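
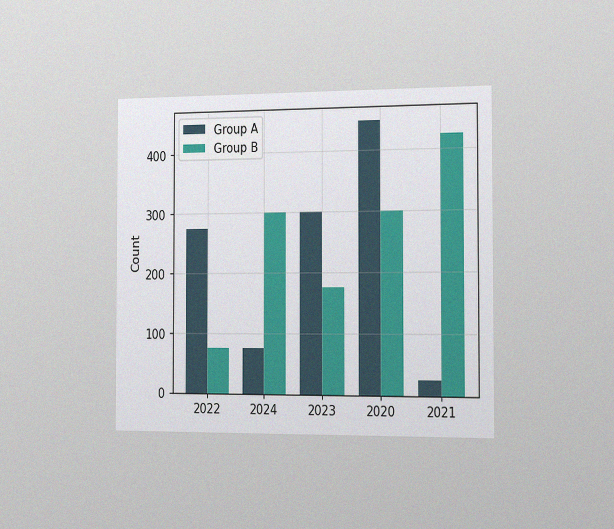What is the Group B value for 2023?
The chart is viewed slightly from the right, with some photo noise. The Group B bar at 2023 reaches 175 on the y-axis.

175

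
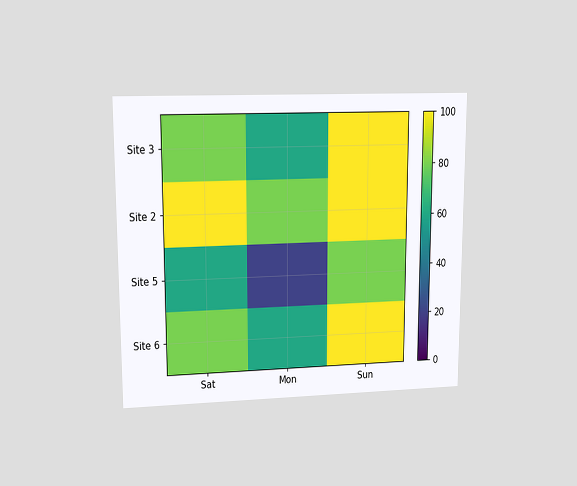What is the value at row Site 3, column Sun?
100

The chart is viewed at a slight angle. Matching cell (Site 3, Sun) against the colorbar gives 100.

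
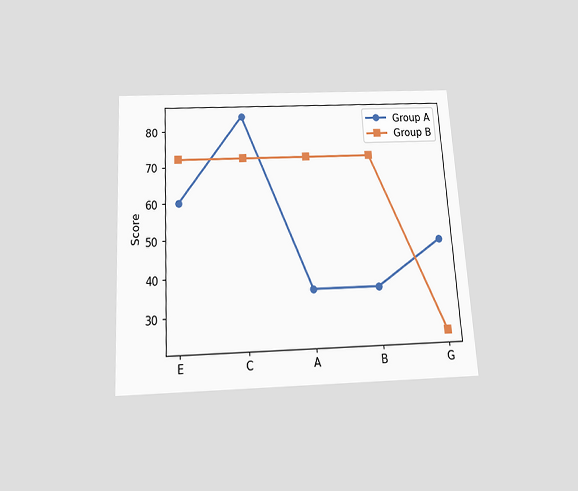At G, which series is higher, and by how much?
Group A, by 24

The chart is tilted about 3° counter-clockwise and viewed slightly from below. At G, Group A sits above the other line by 24.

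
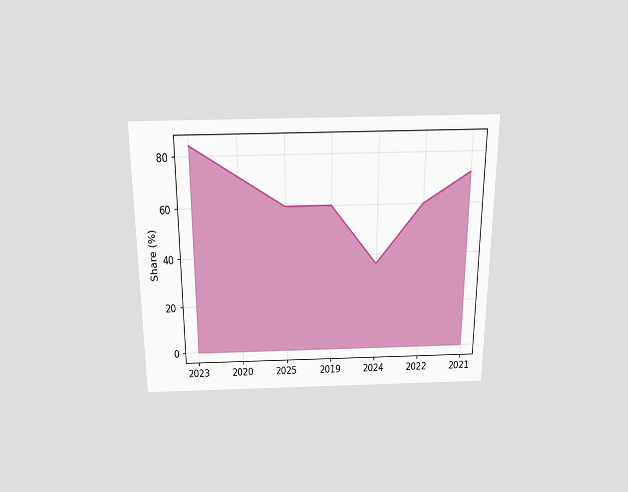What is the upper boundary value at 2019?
The chart is viewed slightly from above. At 2019 the upper boundary is at 60%.

60%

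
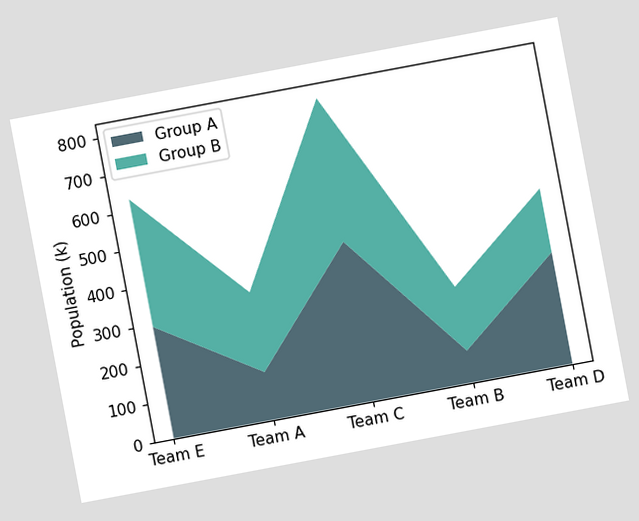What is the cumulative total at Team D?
462k

The chart is tilted about 11° counter-clockwise. The stacked total at Team D reaches 462k.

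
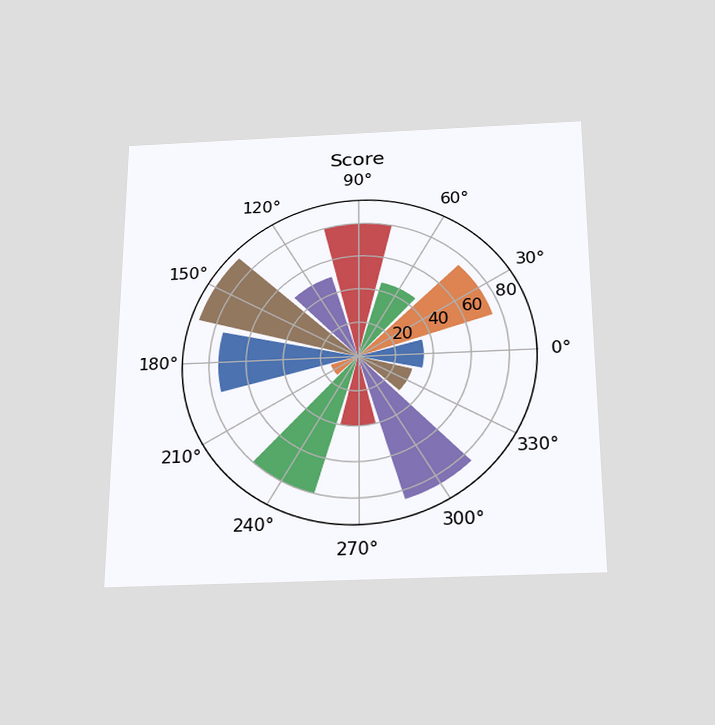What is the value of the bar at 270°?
The chart is viewed slightly from below. The bar at 270° reaches 40 on the radial axis.

40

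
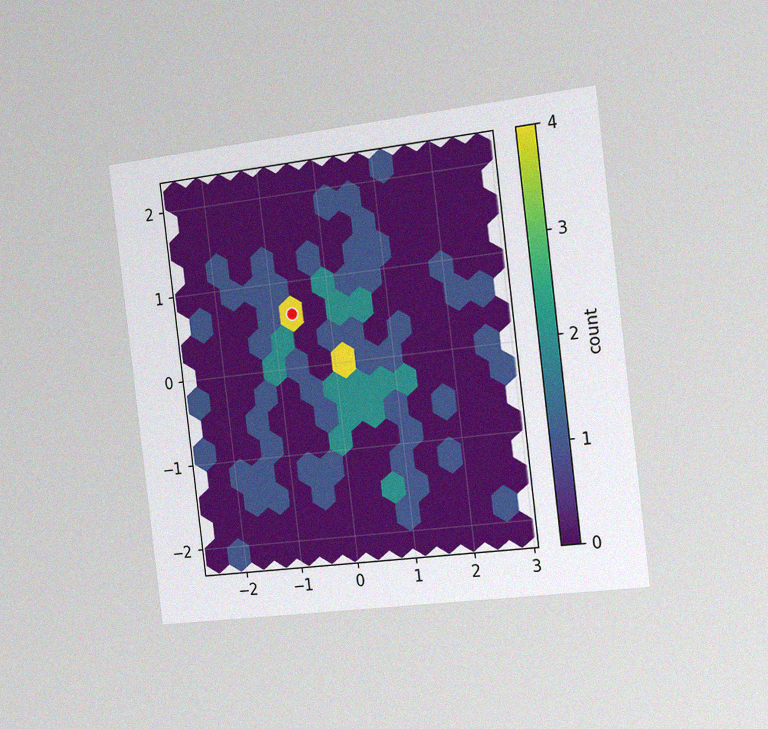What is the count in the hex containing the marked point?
4

The chart is tilted about 7° counter-clockwise and viewed slightly from the right, with some photo noise. The marked hex reads 4 on the colorbar.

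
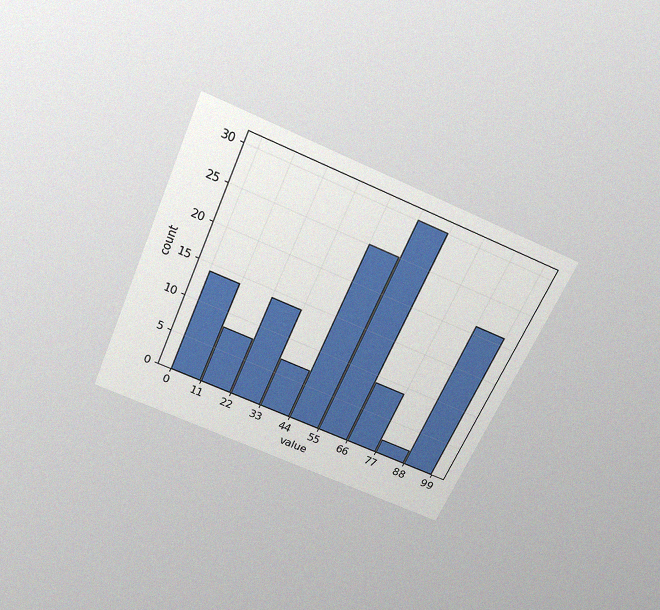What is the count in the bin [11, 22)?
The chart is tilted about 24° clockwise and viewed slightly from above, with some photo noise. The [11, 22) bin has height 8.

8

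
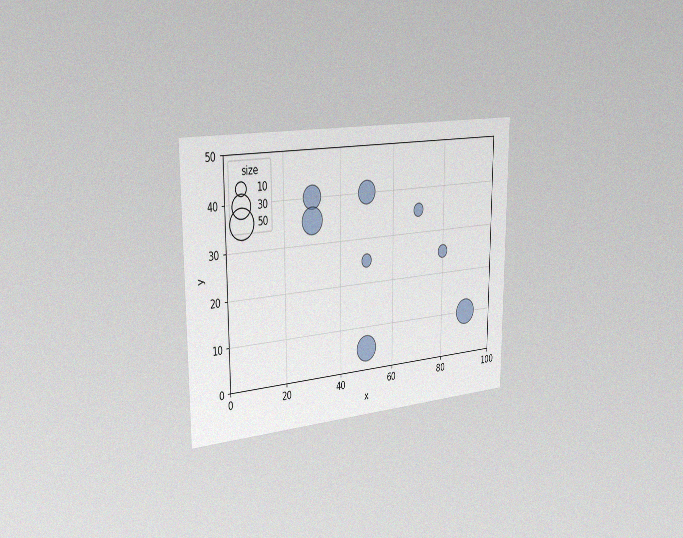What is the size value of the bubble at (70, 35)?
The chart is viewed slightly from the left, with some photo noise. Matching the bubble at (70, 35) against the size legend gives 10.

10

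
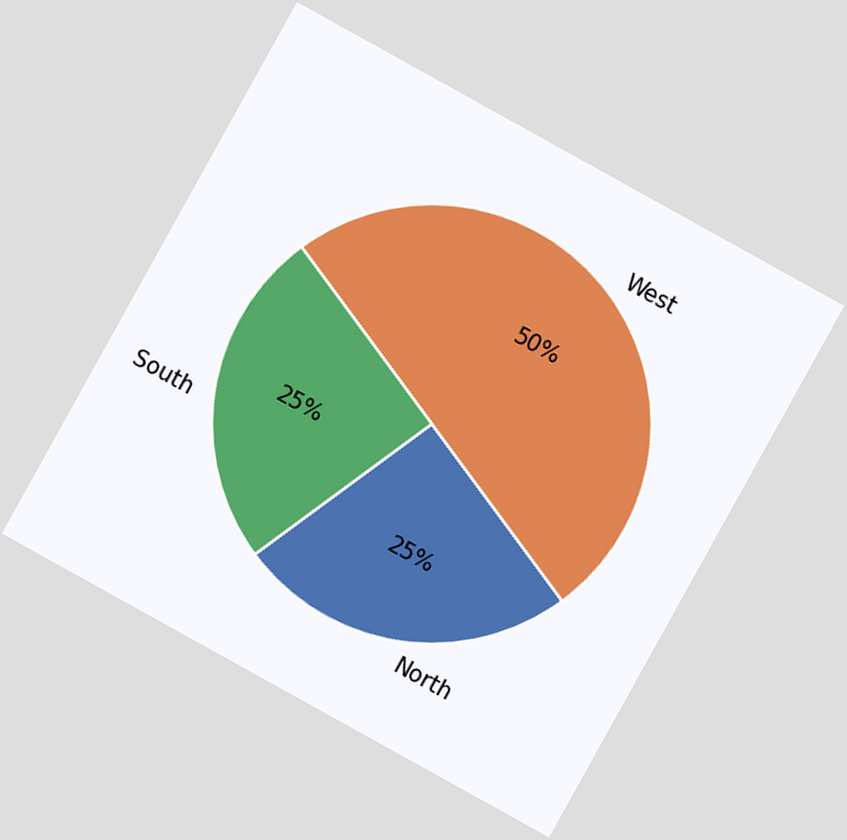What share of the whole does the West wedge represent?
The chart is tilted about 29° clockwise. The West slice takes up 50% of the pie.

50%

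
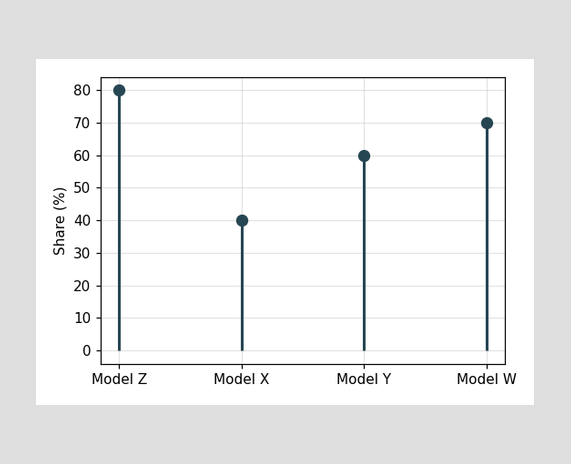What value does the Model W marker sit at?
70%

The Model W marker sits at 70%.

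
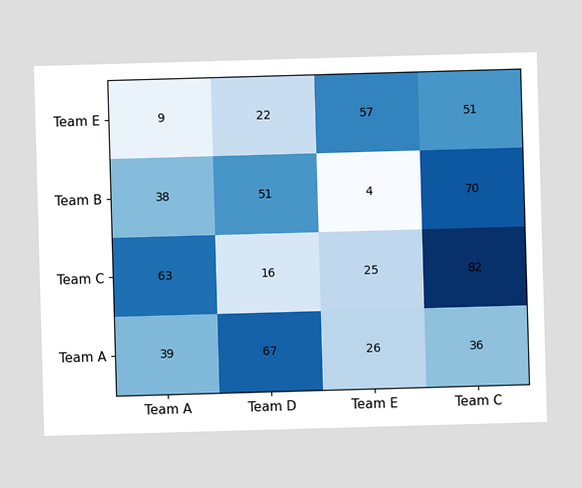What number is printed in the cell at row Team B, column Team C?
70

The (Team B, Team C) cell reads 70.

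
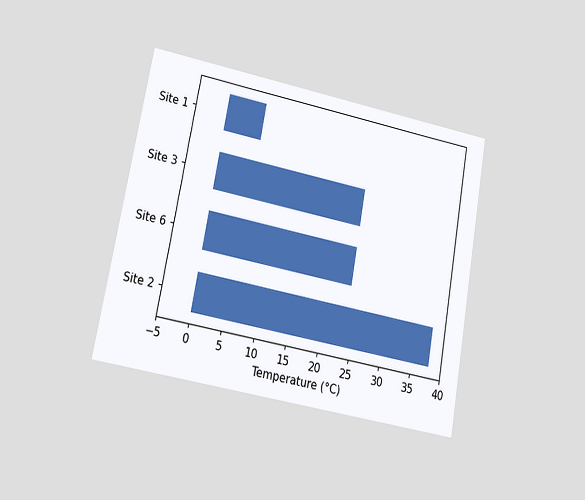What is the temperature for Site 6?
The chart is tilted about 10° clockwise and viewed at a slight angle. Reading along the chart's x-axis, the Site 6 bar reaches 24°C.

24°C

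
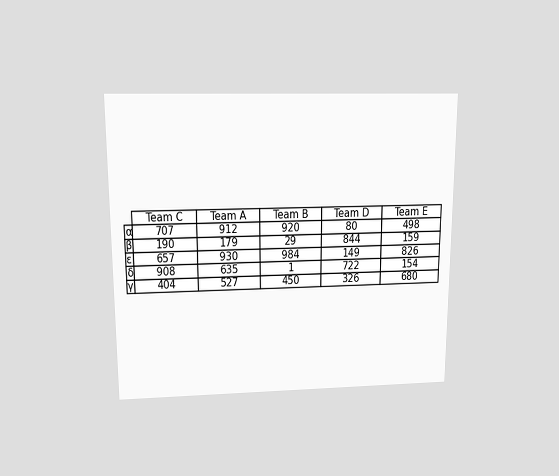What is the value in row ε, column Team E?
The chart is viewed slightly from above. The (ε, Team E) cell reads 826.

826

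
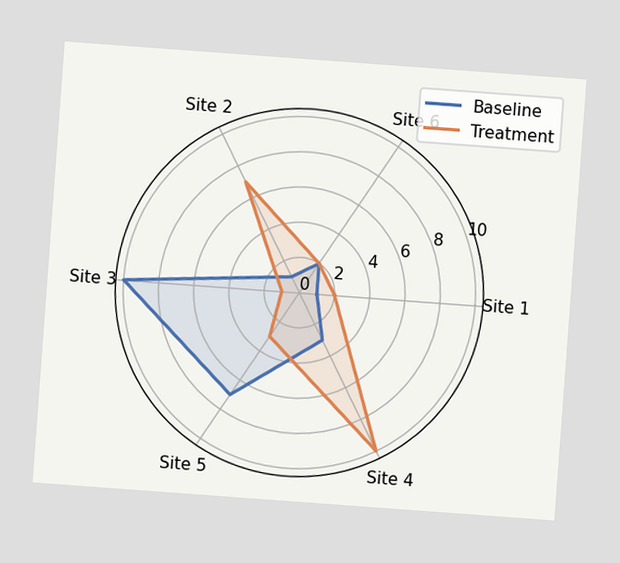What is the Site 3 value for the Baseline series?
The chart is tilted about 4° clockwise. On the Site 3 axis, Baseline reaches 10.

10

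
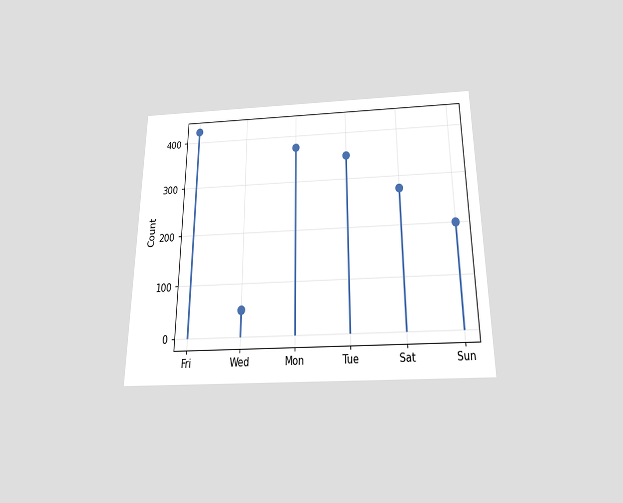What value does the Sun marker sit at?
200

The chart is viewed slightly from below. The Sun marker sits at 200.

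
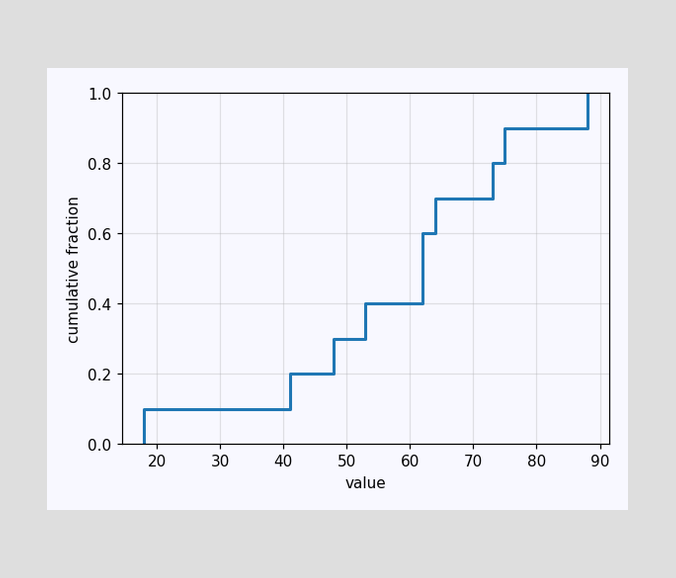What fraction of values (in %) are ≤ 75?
At x=75 the ECDF step is at 90%.

90%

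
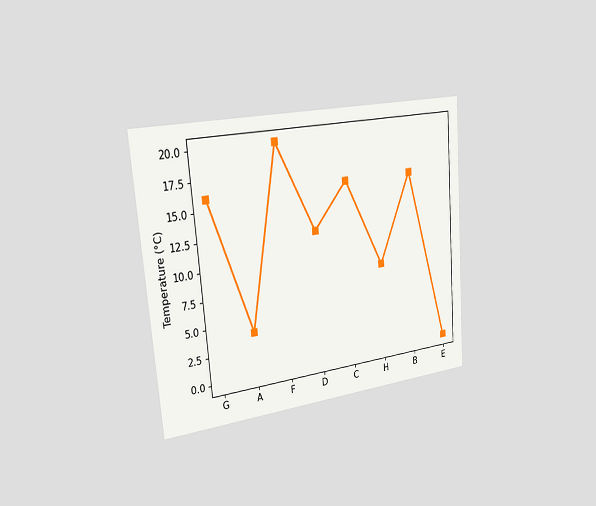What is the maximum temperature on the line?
20°C

The chart is tilted about 5° counter-clockwise and viewed slightly from the left. The highest point is at F, and reading across to the y-axis gives 20°C.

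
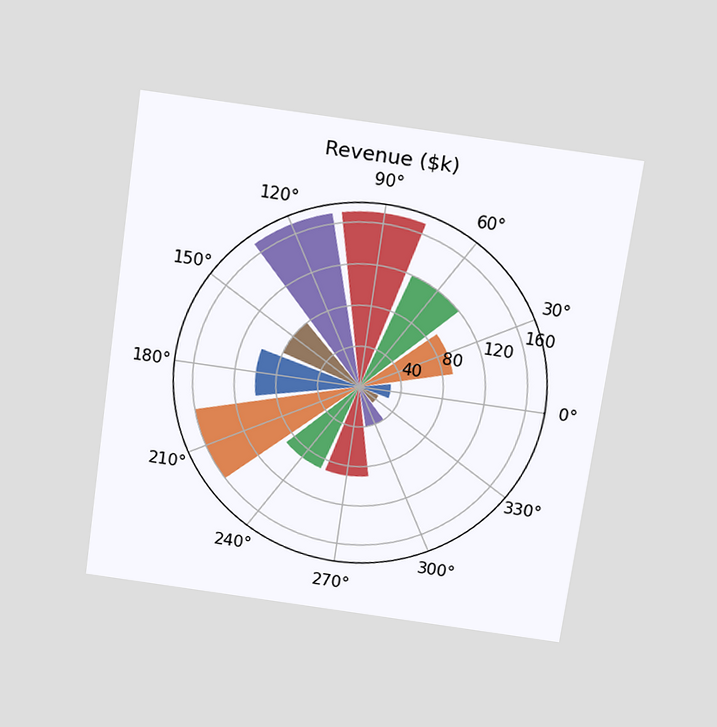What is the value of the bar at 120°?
$170k

The chart is tilted about 8° clockwise and viewed slightly from above. The bar at 120° reaches $170k on the radial axis.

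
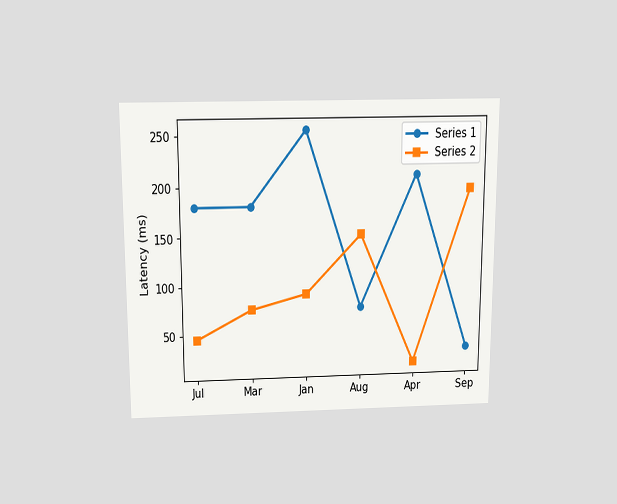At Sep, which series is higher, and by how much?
The chart is viewed slightly from above. At Sep, Series 2 sits above the other line by 165ms.

Series 2, by 165ms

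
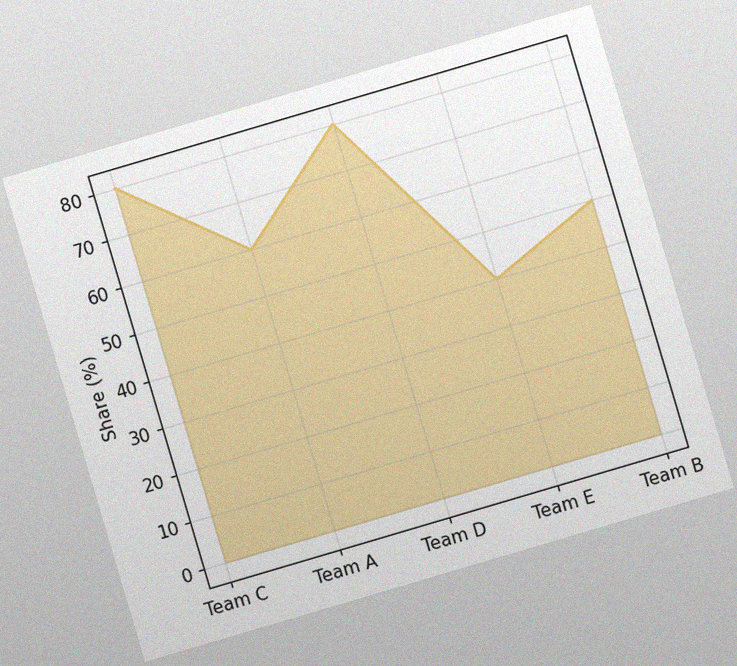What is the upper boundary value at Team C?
The chart is tilted about 16° counter-clockwise, with some photo noise. At Team C the upper boundary is at 80%.

80%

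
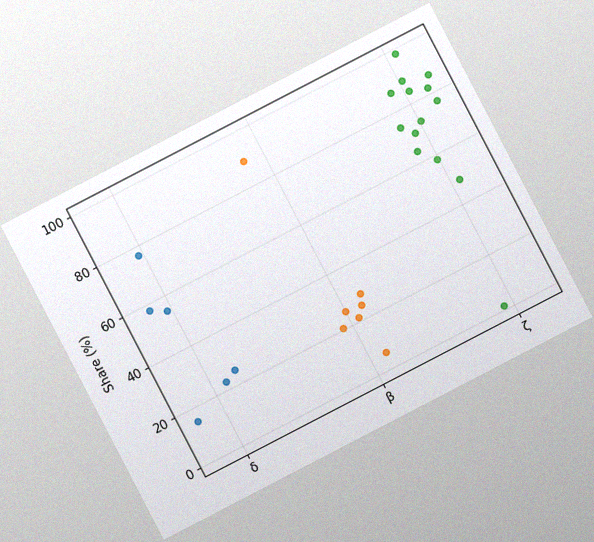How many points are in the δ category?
6

The chart is tilted about 27° counter-clockwise, with some photo noise. Counting the markers in the δ column gives 6.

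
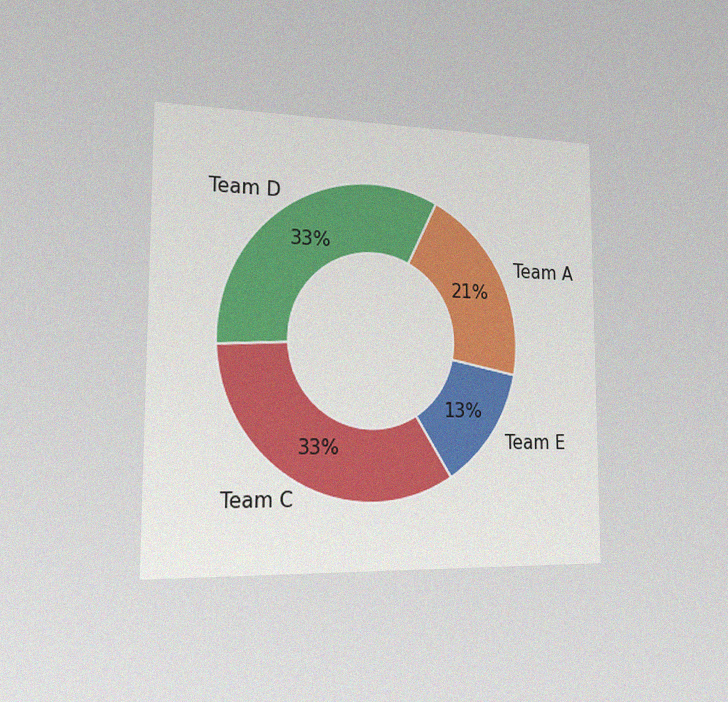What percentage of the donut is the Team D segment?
33%

The chart is viewed slightly from the left, with some photo noise. The Team D segment takes up 33% of the ring.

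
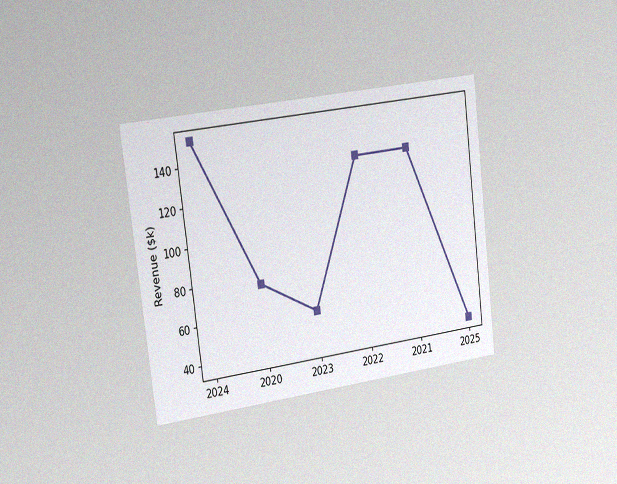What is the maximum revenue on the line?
$152k

The chart is tilted about 7° counter-clockwise and viewed slightly from the left, with some photo noise. The highest point is at 2024, and reading across to the y-axis gives $152k.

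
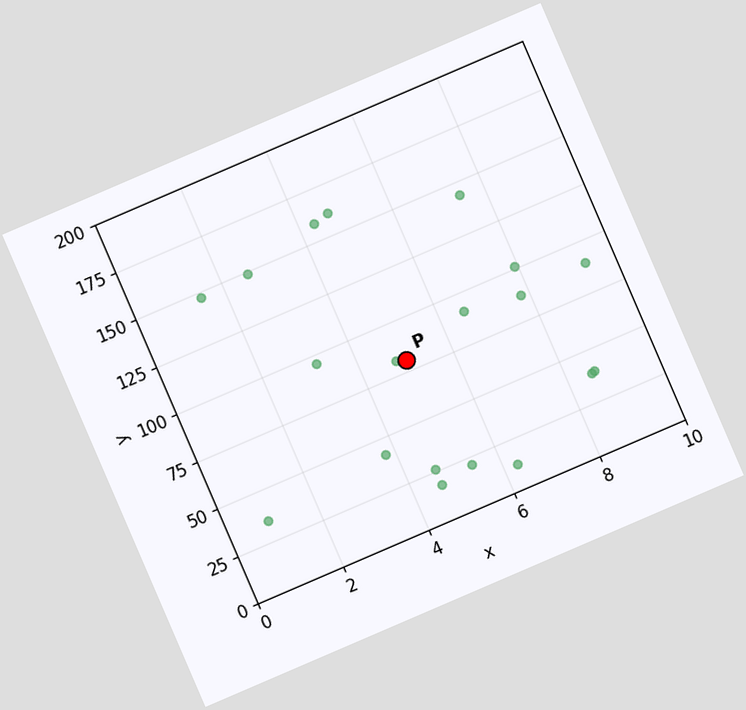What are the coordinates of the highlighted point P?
The chart is tilted about 23° counter-clockwise. Following the gridlines from P to each axis, P sits at (5, 80).

(5, 80)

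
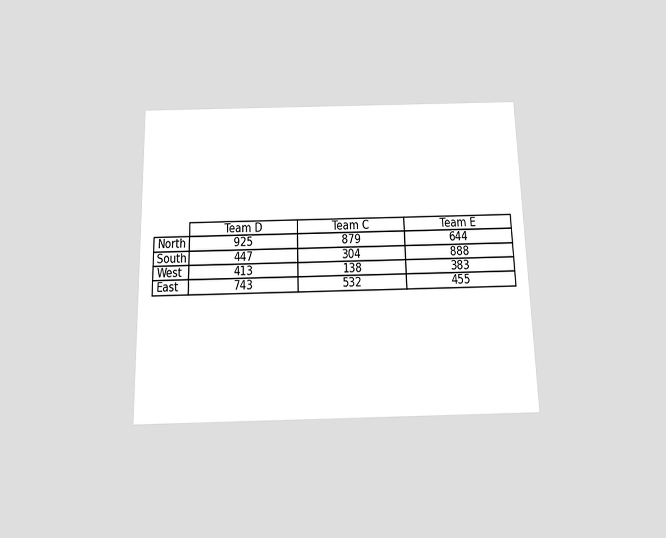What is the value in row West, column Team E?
The chart is viewed slightly from below. The (West, Team E) cell reads 383.

383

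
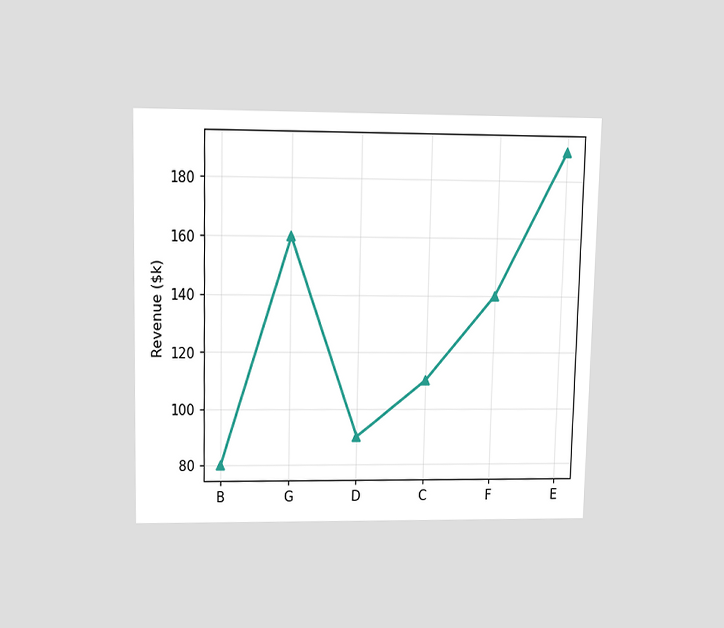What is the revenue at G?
$160k

The chart is viewed slightly from above. At G, the line is at $160k.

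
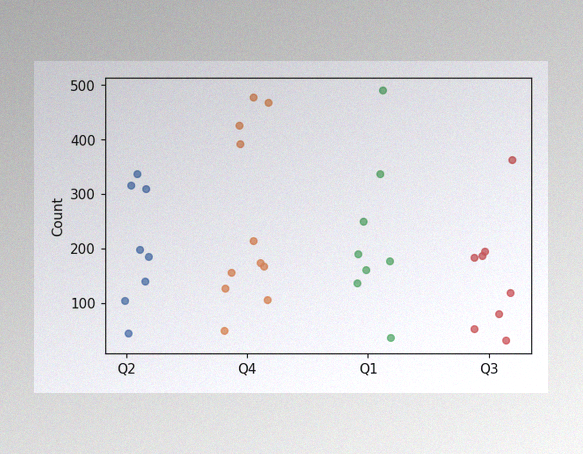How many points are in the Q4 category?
The image has some photo noise and uneven lighting. Counting the markers in the Q4 column gives 11.

11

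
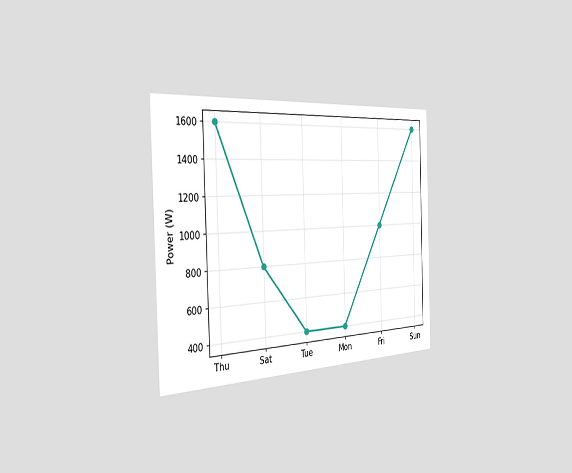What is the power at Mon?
The chart is viewed slightly from the left. At Mon, the line is at 400W.

400W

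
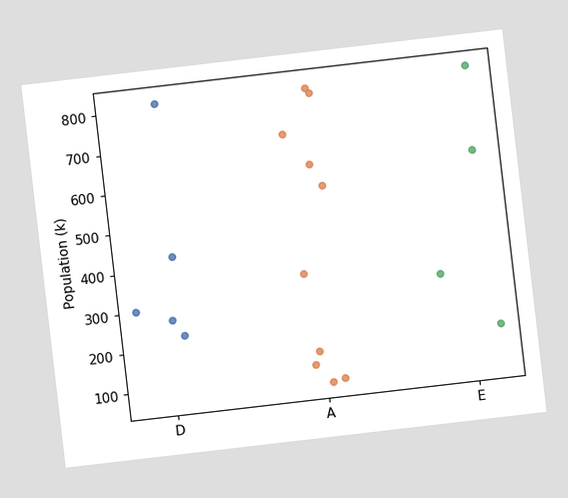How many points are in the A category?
The chart is tilted about 7° counter-clockwise. Counting the markers in the A column gives 10.

10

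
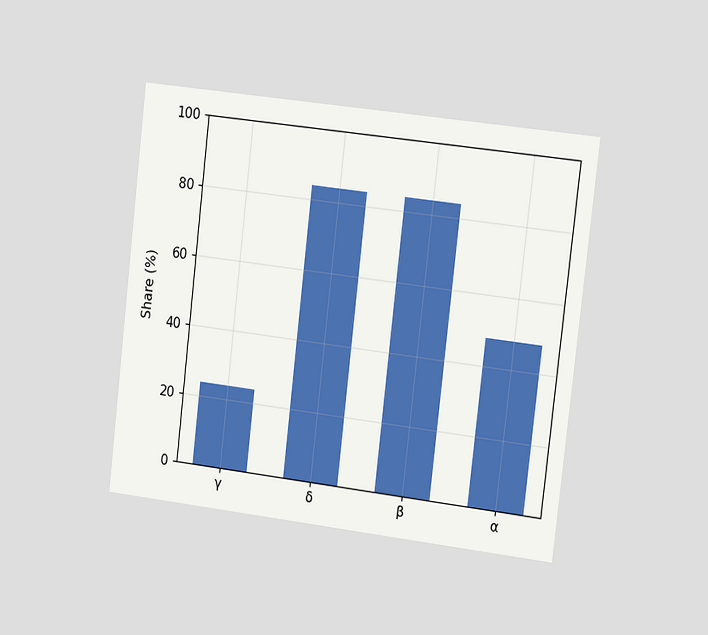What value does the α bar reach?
48%

The chart is tilted about 7° clockwise and viewed slightly from the right. Reading along the chart's y-axis, the α bar reaches 48%.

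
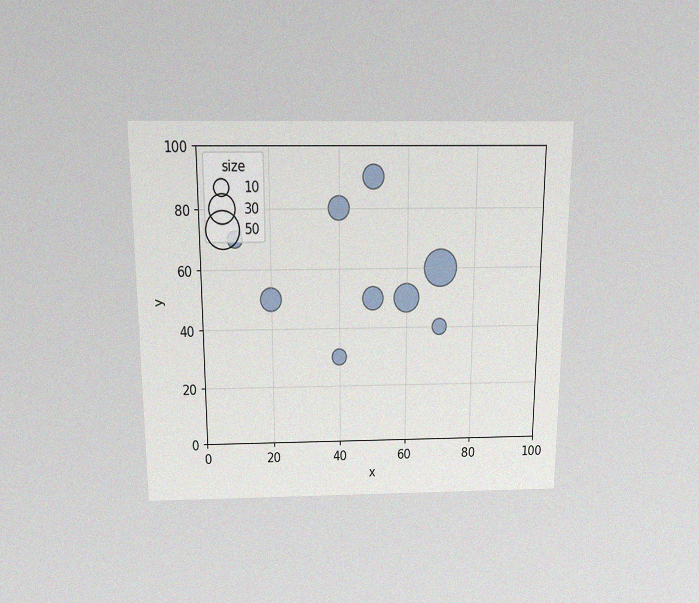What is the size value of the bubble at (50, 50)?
20

The chart is viewed slightly from above, with some photo noise. Matching the bubble at (50, 50) against the size legend gives 20.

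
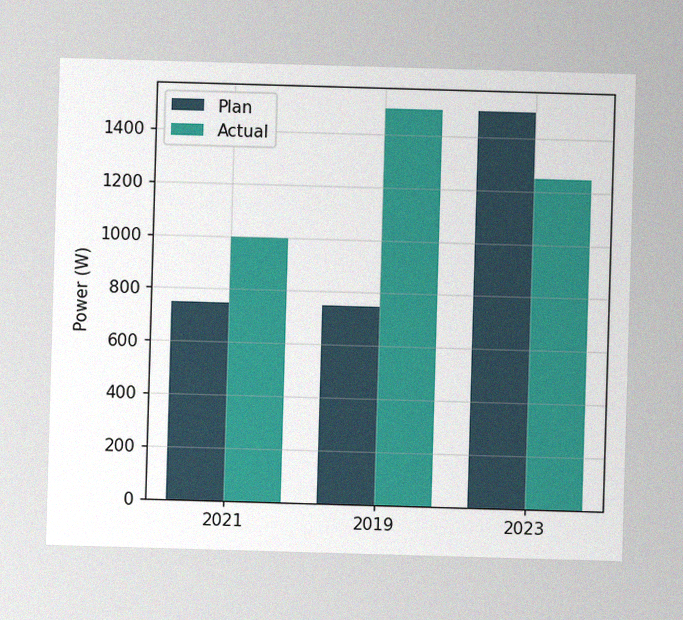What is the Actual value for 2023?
The image has some photo noise and uneven lighting. The Actual bar at 2023 reaches 1250W on the y-axis.

1250W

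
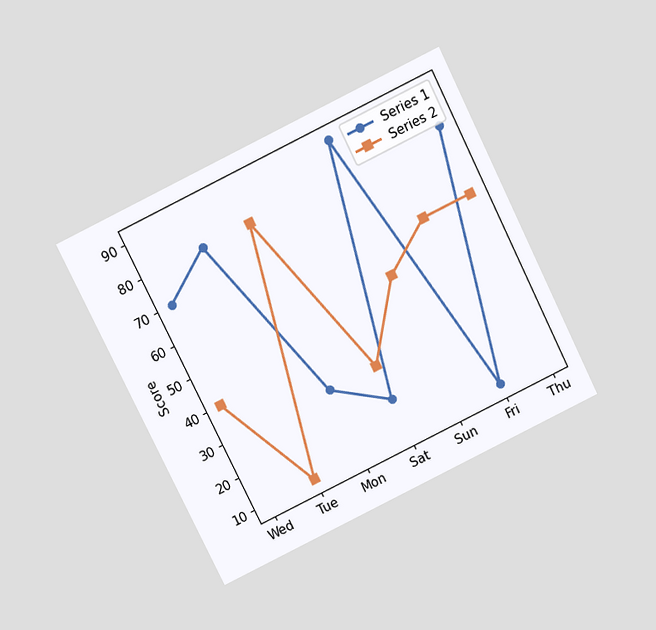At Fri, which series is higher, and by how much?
The chart is tilted about 26° counter-clockwise and viewed slightly from above. At Fri, Series 2 sits above the other line by 50.

Series 2, by 50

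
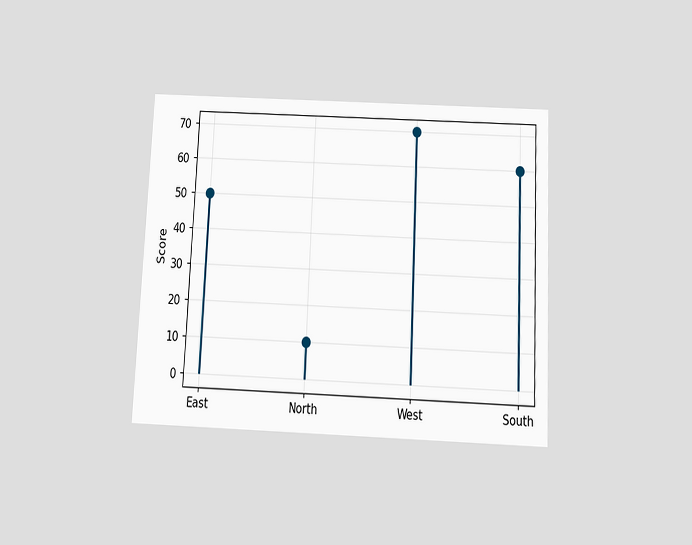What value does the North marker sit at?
The chart is tilted about 3° clockwise and viewed slightly from below. The North marker sits at 10.

10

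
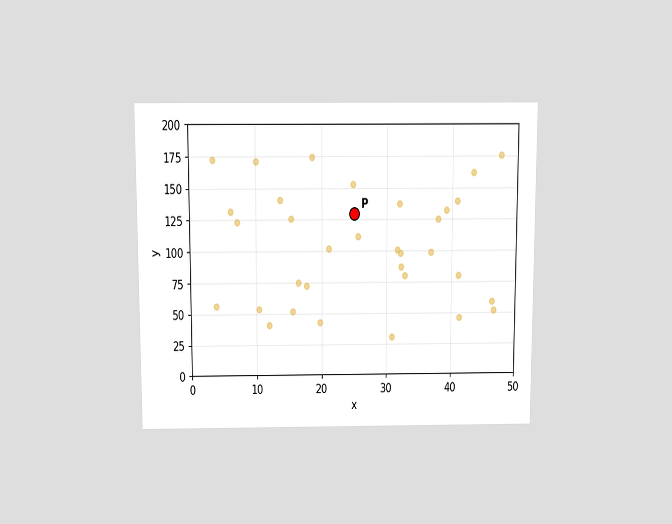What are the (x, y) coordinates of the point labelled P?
The chart is viewed slightly from above. Following the gridlines from P to each axis, P sits at (25, 130).

(25, 130)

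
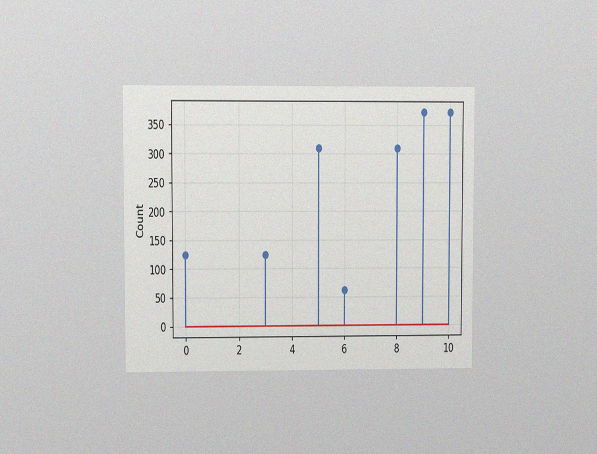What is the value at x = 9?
The chart is viewed at a slight angle, with some photo noise. The stem at x=9 reaches 372.

372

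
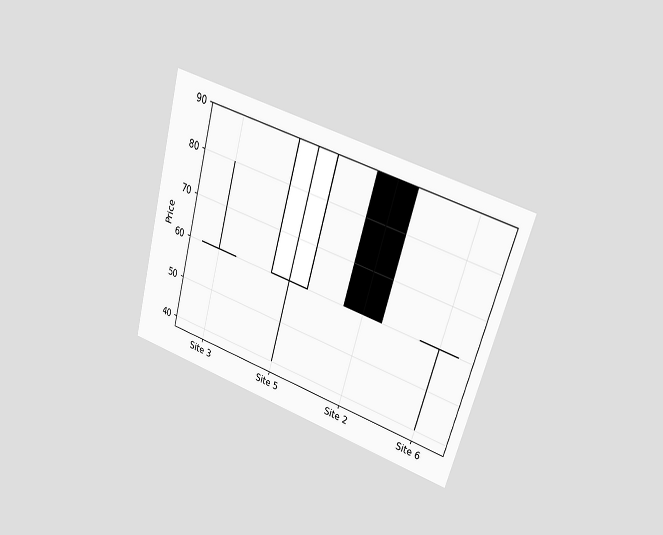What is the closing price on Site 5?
The chart is tilted about 16° clockwise and viewed at a slight angle. The Site 5 candle closes at 90.

90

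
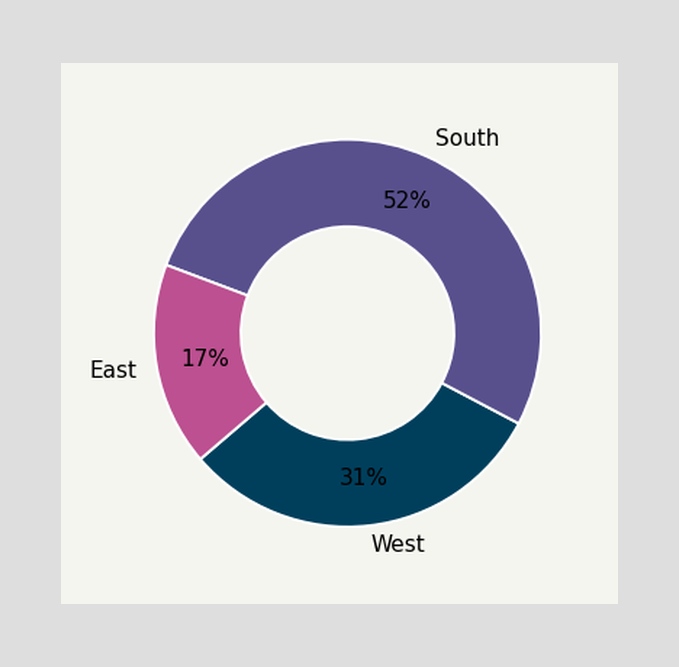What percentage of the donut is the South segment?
The South segment takes up 52% of the ring.

52%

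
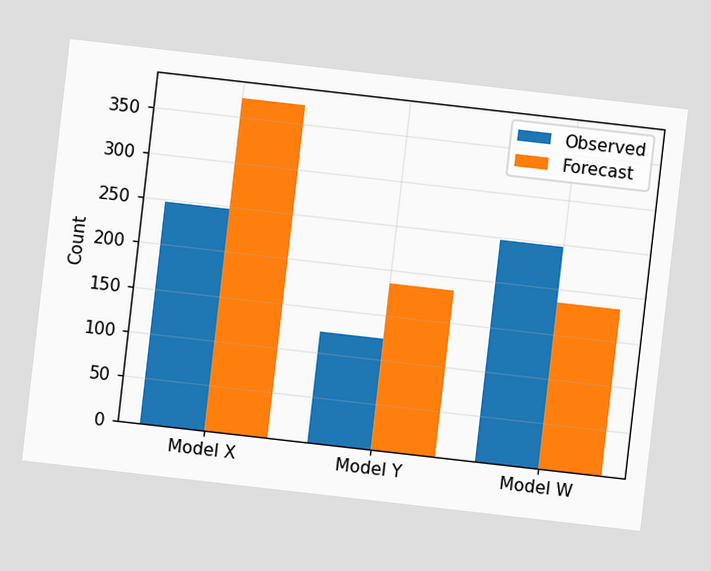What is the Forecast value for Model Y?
The chart is tilted about 7° clockwise. The Forecast bar at Model Y reaches 186 on the y-axis.

186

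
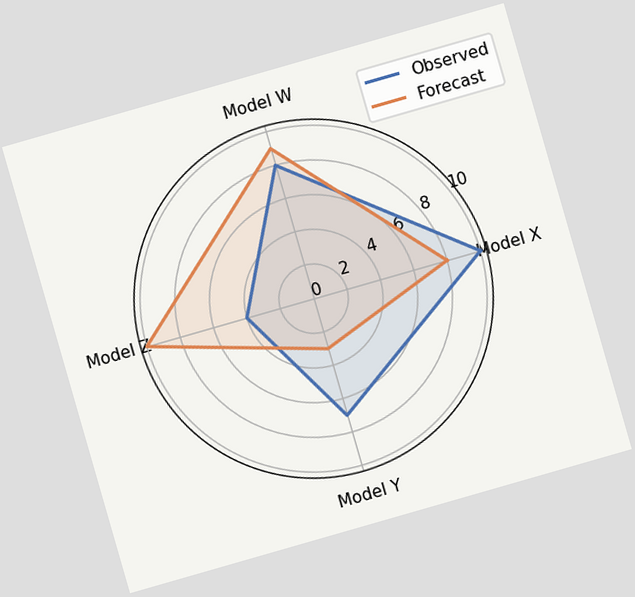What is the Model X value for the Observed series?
The chart is tilted about 16° counter-clockwise. On the Model X axis, Observed reaches 10.

10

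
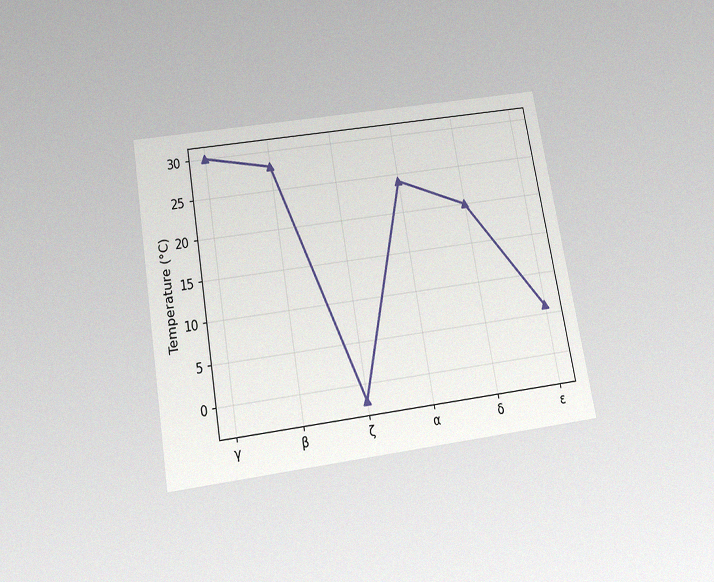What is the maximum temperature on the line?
The chart is tilted about 10° counter-clockwise and viewed slightly from below, with some photo noise. The highest point is at γ, and reading across to the y-axis gives 30°C.

30°C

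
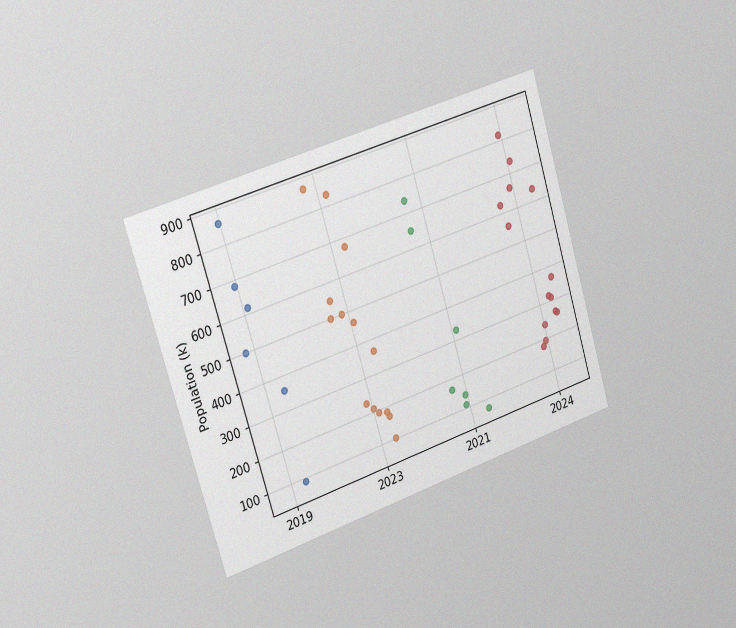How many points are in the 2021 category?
The chart is tilted about 17° counter-clockwise and viewed slightly from the left, with some photo noise. Counting the markers in the 2021 column gives 7.

7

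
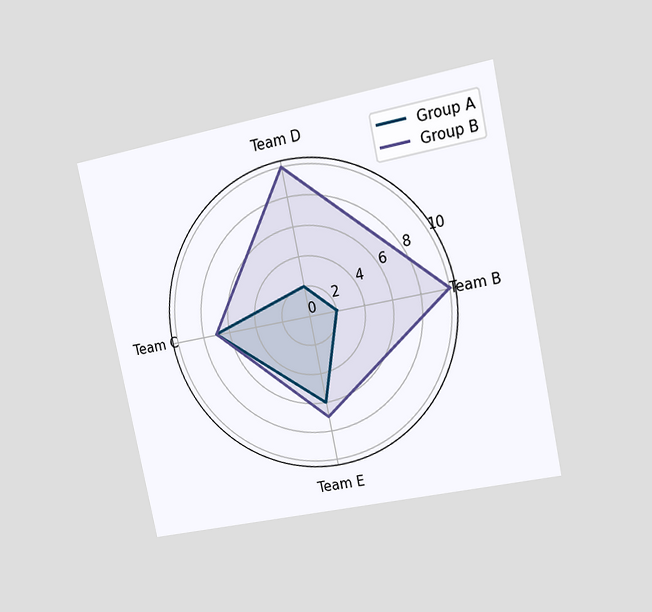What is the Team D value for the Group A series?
The chart is tilted about 12° counter-clockwise and viewed at a slight angle. On the Team D axis, Group A reaches 2.

2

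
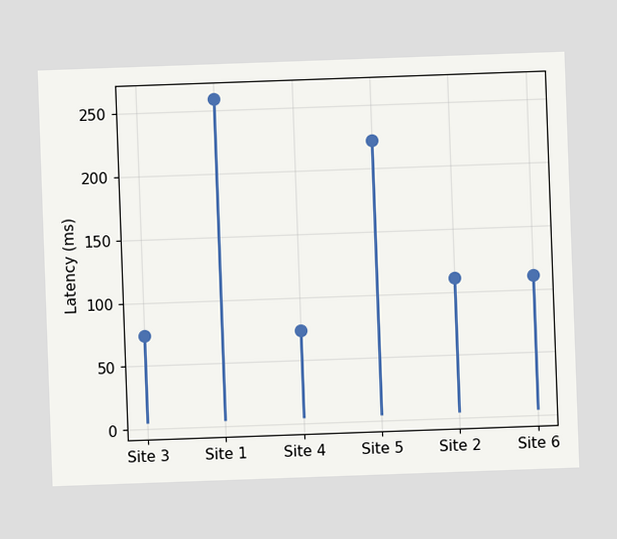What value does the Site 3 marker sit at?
The chart is tilted about 2° counter-clockwise. The Site 3 marker sits at 74ms.

74ms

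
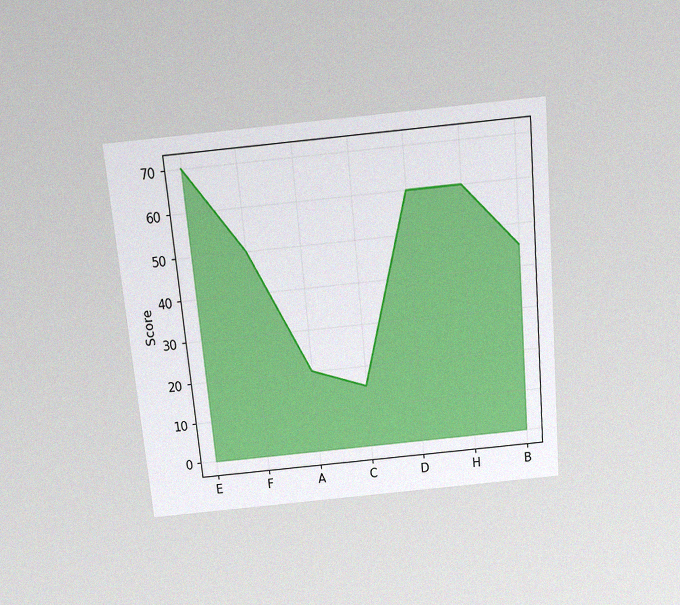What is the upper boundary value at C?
15

The chart is tilted about 5° counter-clockwise and viewed slightly from above, with some photo noise. At C the upper boundary is at 15.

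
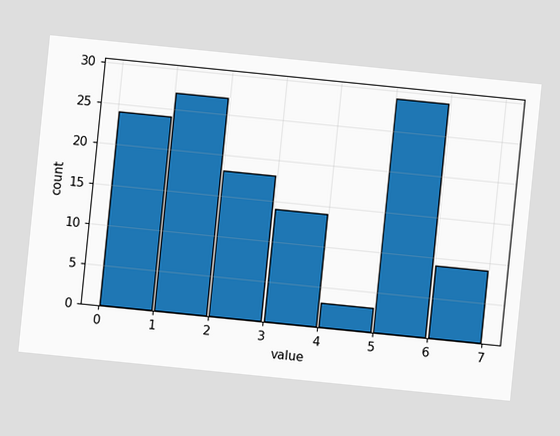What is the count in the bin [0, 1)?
24

The chart is tilted about 6° clockwise. The [0, 1) bin has height 24.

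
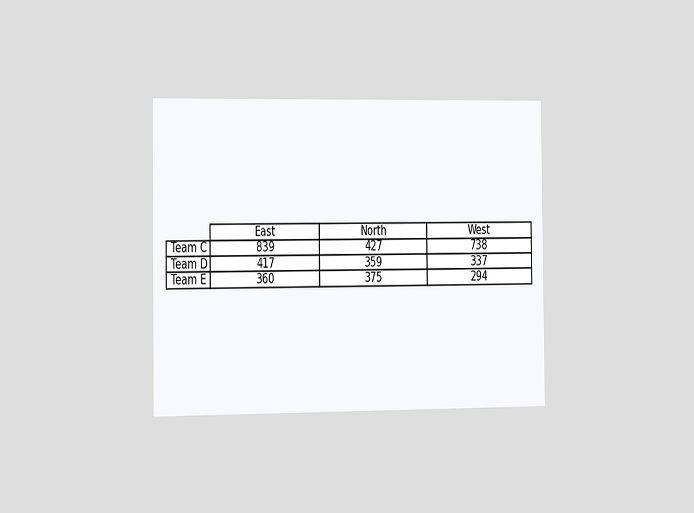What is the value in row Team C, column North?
The chart is viewed slightly from the left. The (Team C, North) cell reads 427.

427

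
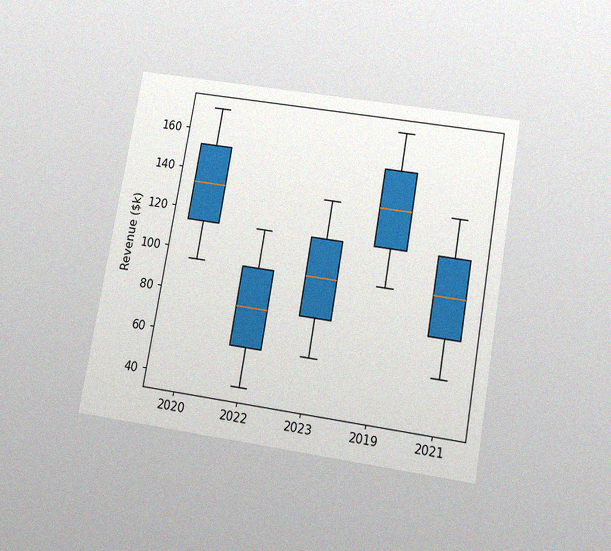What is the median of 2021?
$95k

The chart is tilted about 10° clockwise and viewed slightly from below, with some photo noise. The median line in the 2021 box sits at $95k.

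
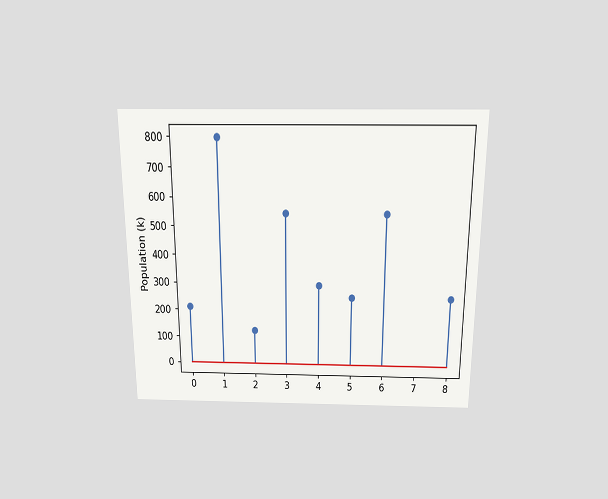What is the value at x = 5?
252k

The chart is viewed slightly from above. The stem at x=5 reaches 252k.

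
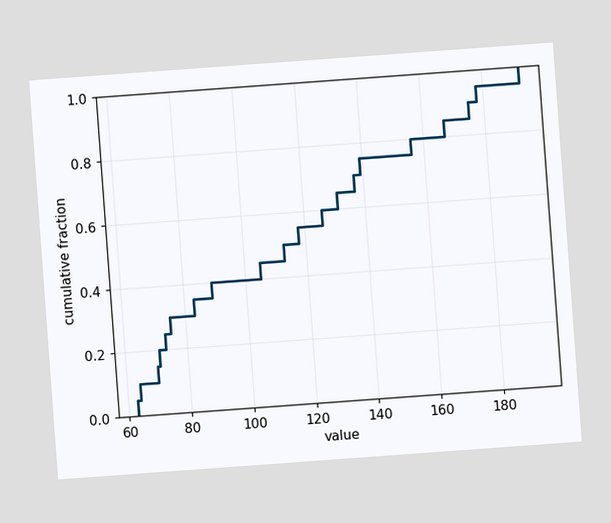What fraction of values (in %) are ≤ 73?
The chart is tilted about 4° counter-clockwise. At x=73 the ECDF step is at 25%.

25%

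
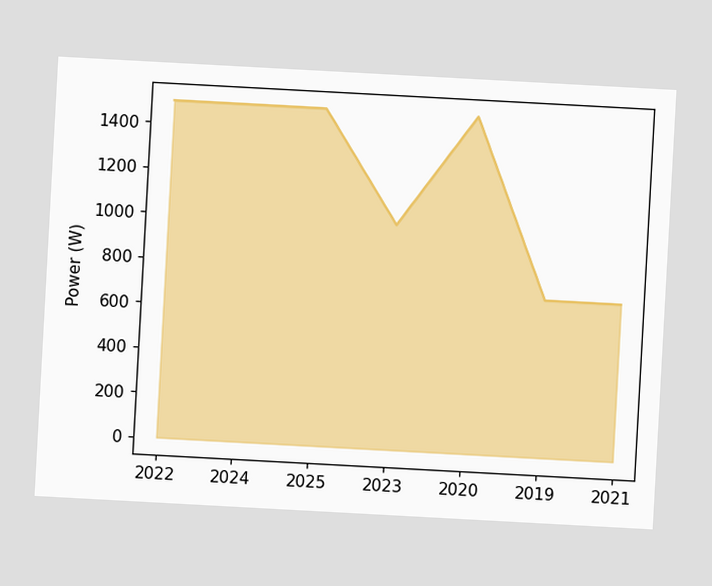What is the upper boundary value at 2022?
The chart is tilted about 3° clockwise. At 2022 the upper boundary is at 1500W.

1500W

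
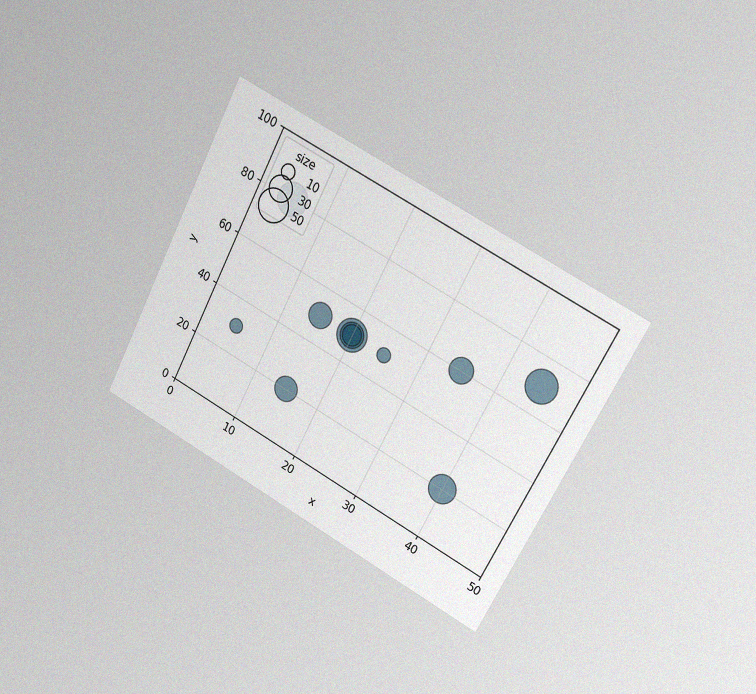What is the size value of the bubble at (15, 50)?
30

The chart is tilted about 28° clockwise and viewed slightly from the right, with some photo noise. Matching the bubble at (15, 50) against the size legend gives 30.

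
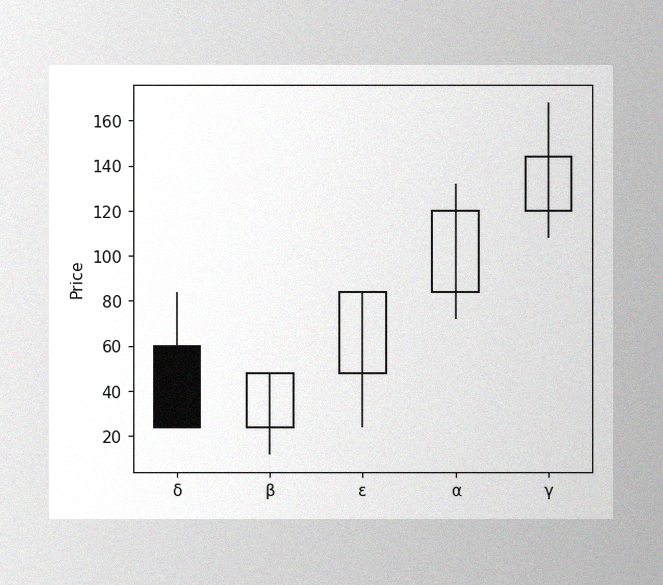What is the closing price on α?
120

The image has some photo noise and uneven lighting. The α candle closes at 120.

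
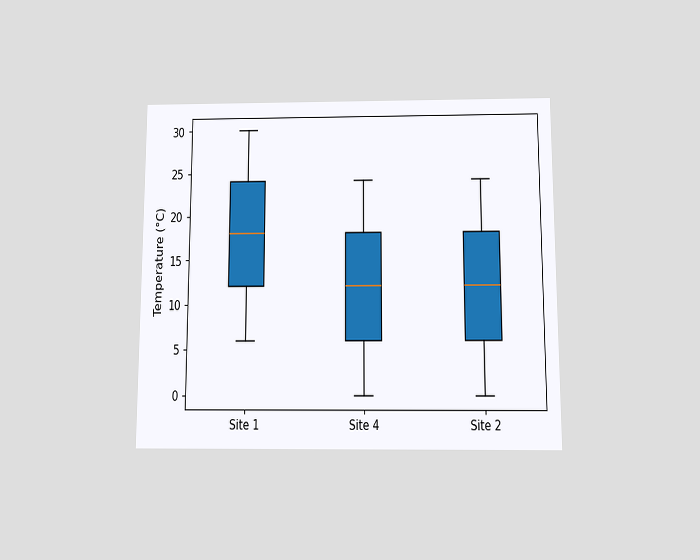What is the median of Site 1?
18°C

The chart is viewed slightly from below. The median line in the Site 1 box sits at 18°C.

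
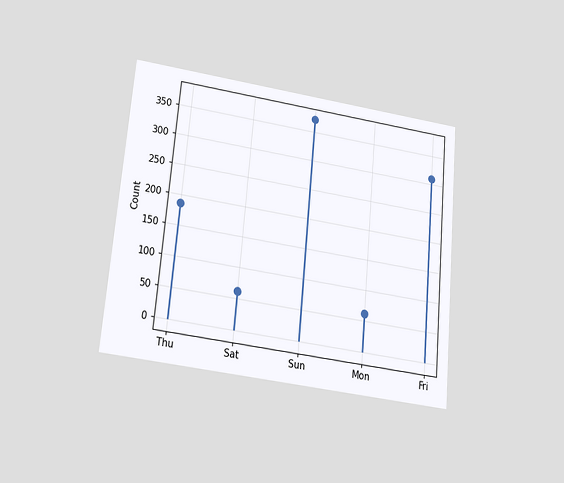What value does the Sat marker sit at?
62

The chart is tilted about 5° clockwise and viewed slightly from below. The Sat marker sits at 62.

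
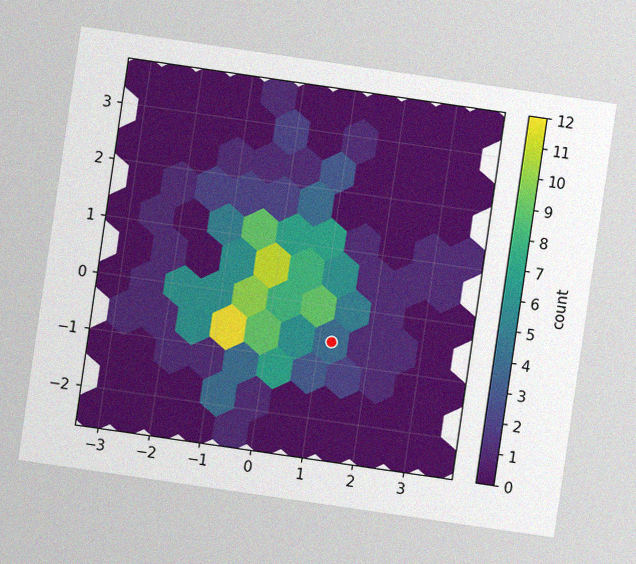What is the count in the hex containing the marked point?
4

The chart is tilted about 8° clockwise, with some photo noise. The marked hex reads 4 on the colorbar.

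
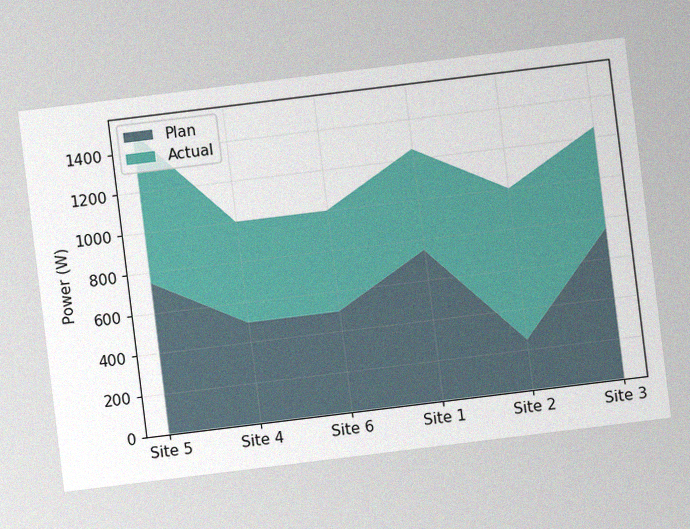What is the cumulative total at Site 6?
The chart is tilted about 7° counter-clockwise, with some photo noise. The stacked total at Site 6 reaches 1000W.

1000W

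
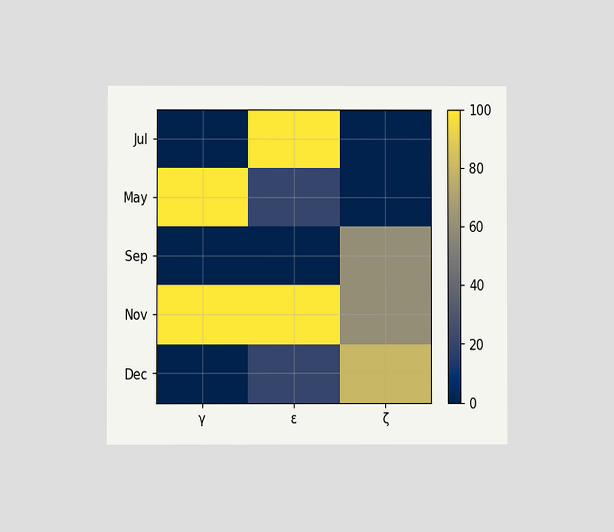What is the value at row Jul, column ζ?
The chart is viewed at a slight angle. Matching cell (Jul, ζ) against the colorbar gives 0.

0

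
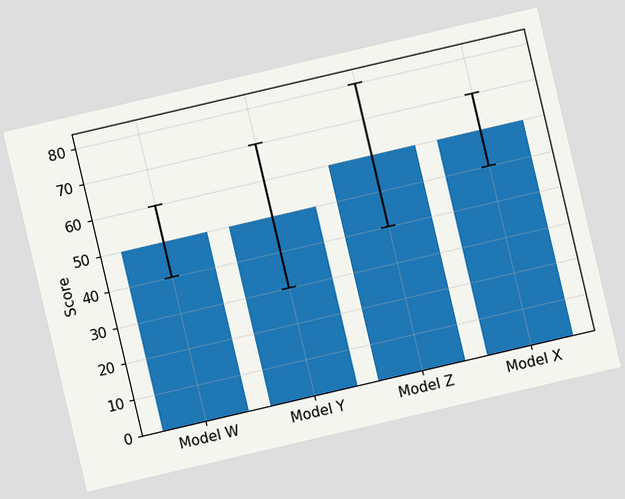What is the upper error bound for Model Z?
The chart is tilted about 13° counter-clockwise. The Model Z bar's upper whisker reaches 80.

80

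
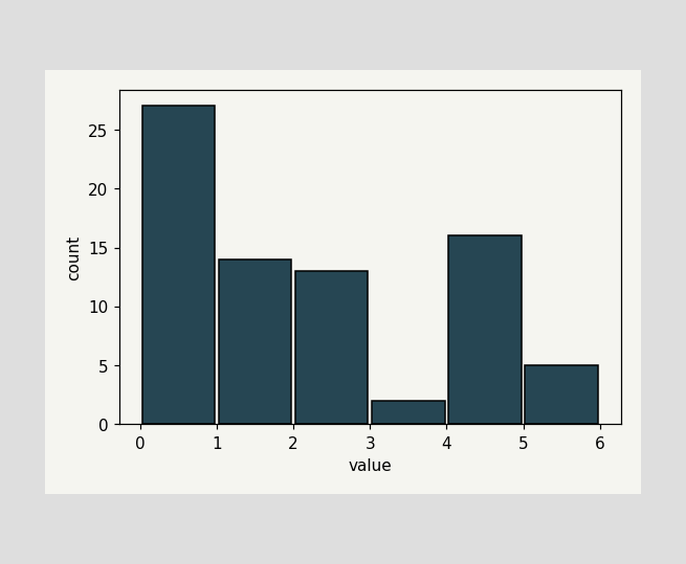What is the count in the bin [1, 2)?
The [1, 2) bin has height 14.

14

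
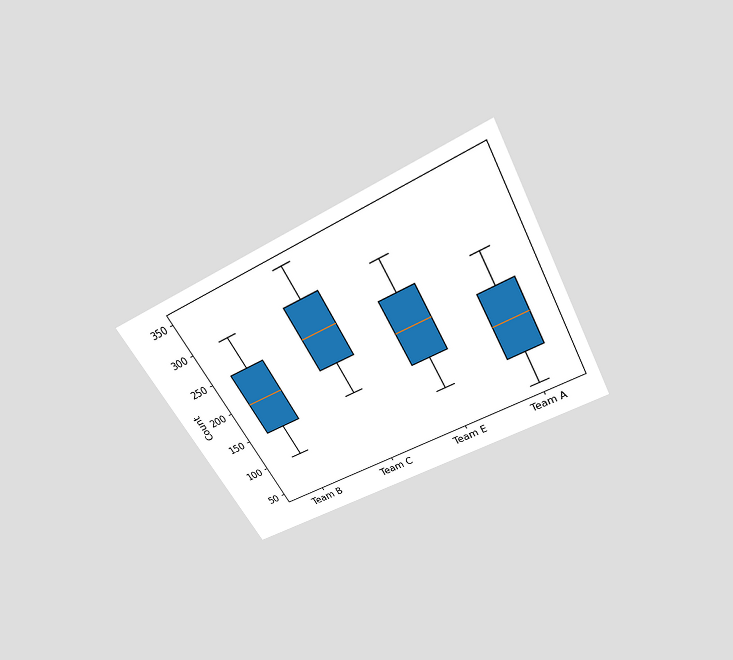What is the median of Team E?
200

The chart is tilted about 29° counter-clockwise and viewed slightly from above. The median line in the Team E box sits at 200.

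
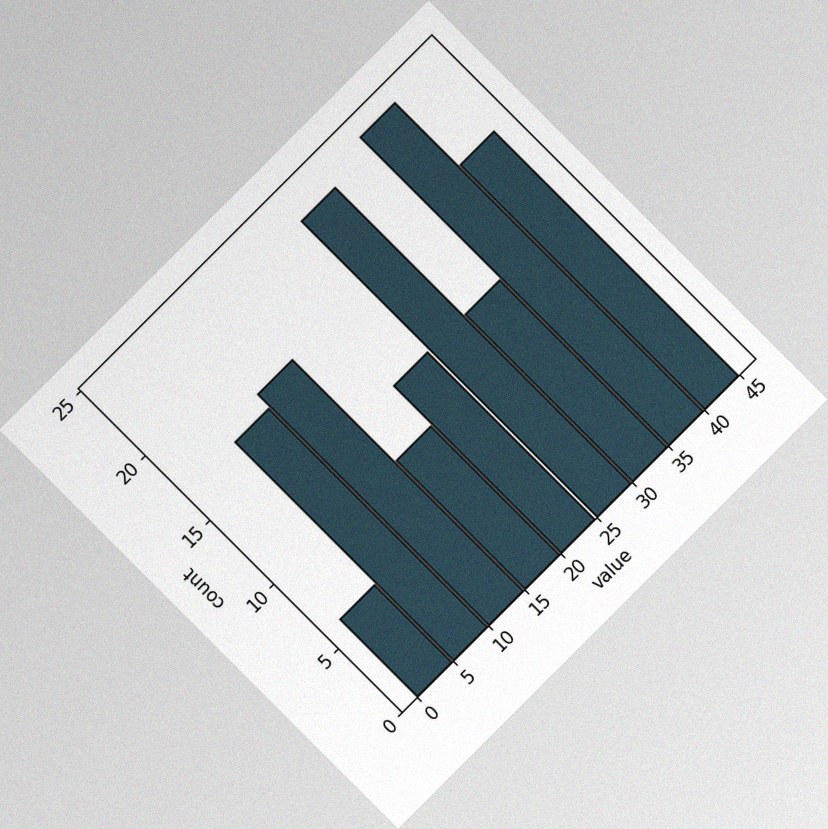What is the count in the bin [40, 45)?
The chart is tilted about 45° counter-clockwise, with some photo noise. The [40, 45) bin has height 19.

19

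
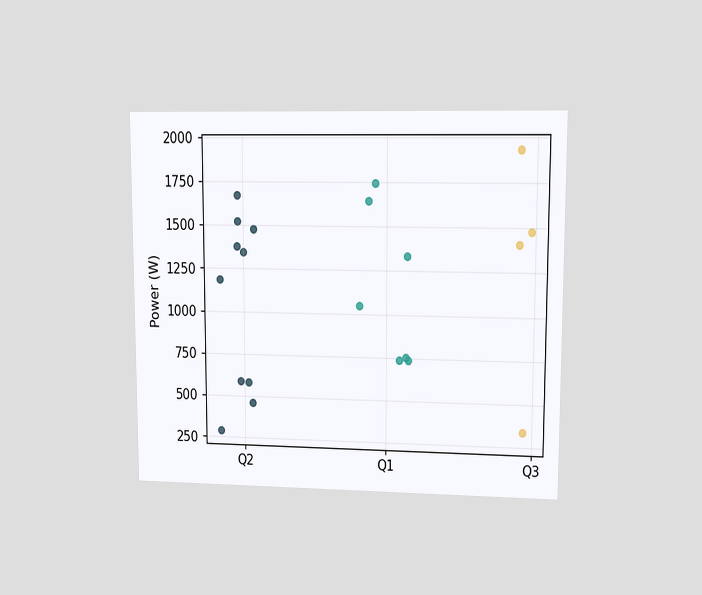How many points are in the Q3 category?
4

The chart is viewed at a slight angle. Counting the markers in the Q3 column gives 4.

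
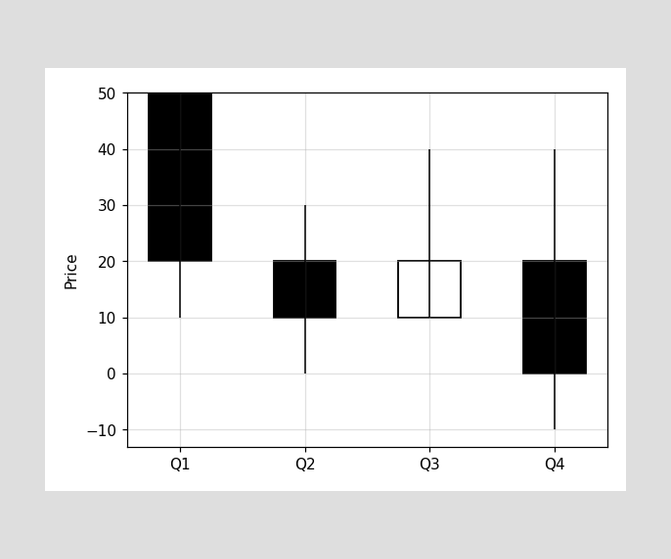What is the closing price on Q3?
The Q3 candle closes at 20.

20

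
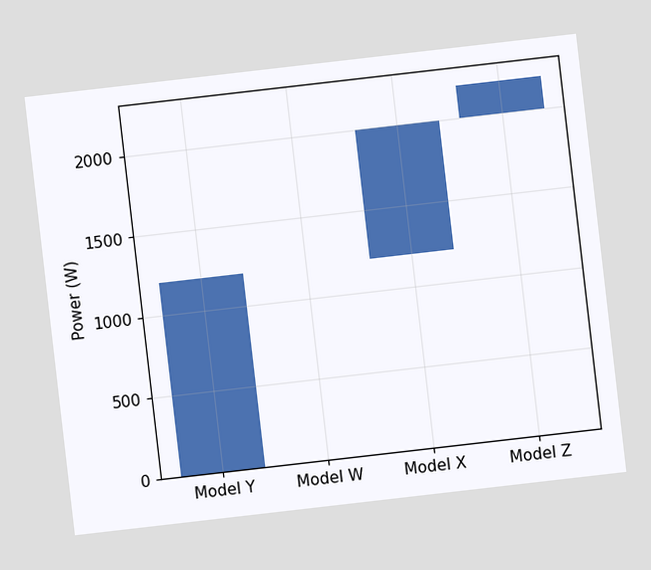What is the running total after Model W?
1200W

The chart is tilted about 7° counter-clockwise. After Model W the running total reaches 1200W.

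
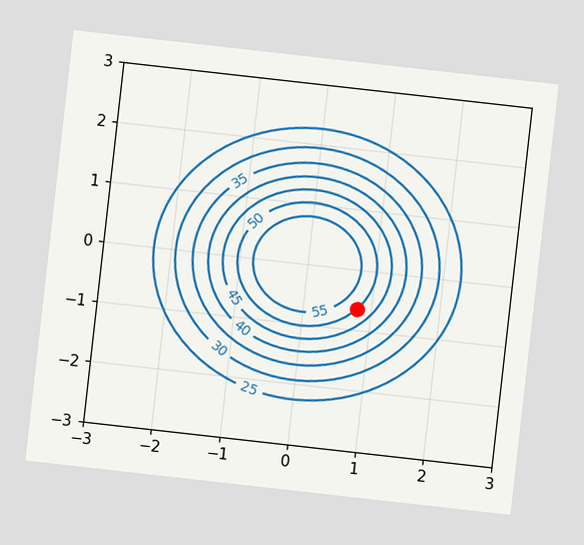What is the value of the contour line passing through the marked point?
The chart is tilted about 6° clockwise. The marked point sits on the contour labelled 50.

50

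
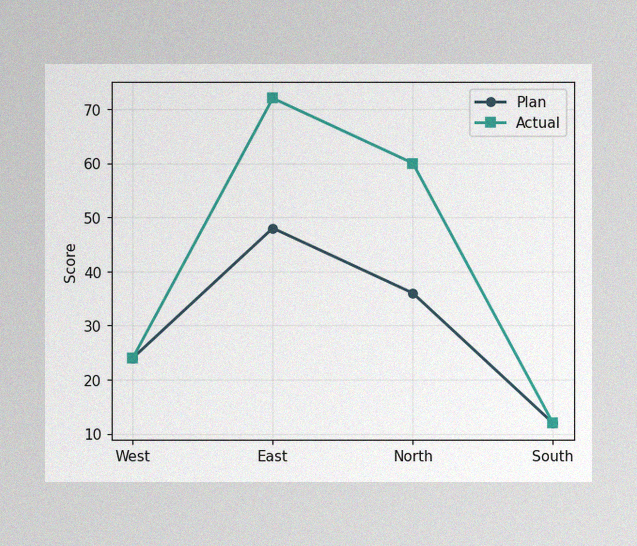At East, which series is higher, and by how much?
Actual, by 24

The image has some photo noise and uneven lighting. At East, Actual sits above the other line by 24.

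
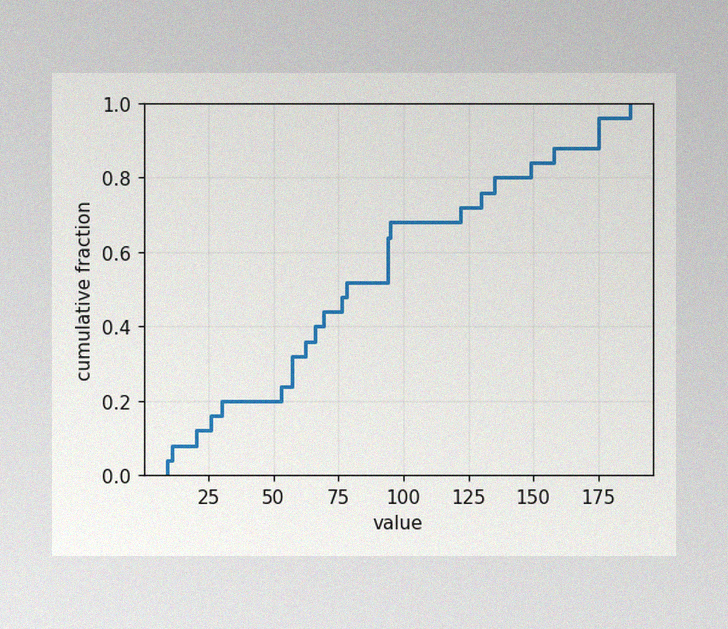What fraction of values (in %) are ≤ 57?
32%

The image has some photo noise and uneven lighting. At x=57 the ECDF step is at 32%.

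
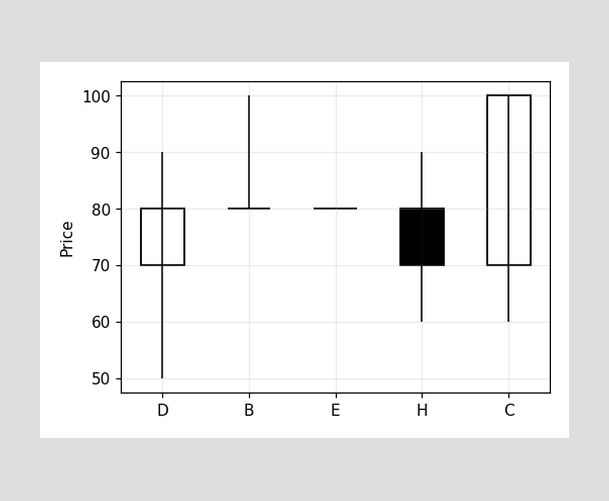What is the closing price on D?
The D candle closes at 80.

80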